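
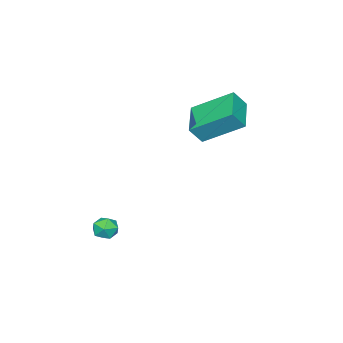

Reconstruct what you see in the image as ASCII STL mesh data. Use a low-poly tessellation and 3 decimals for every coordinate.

solid 
facet normal -0.497 0.334 -0.801
outer loop
vertex -4.245 3.084 2.022
vertex -2.844 4.015 1.541
vertex -3.513 1.38 0.858
endloop
endfacet
facet normal -0.801 -0.532 0.275
outer loop
vertex -3.016 1.045 1.659
vertex -4.245 3.084 2.022
vertex -3.513 1.38 0.858
endloop
endfacet
facet normal -0.497 0.334 -0.801
outer loop
vertex -3.513 1.38 0.858
vertex -2.844 4.015 1.541
vertex -2.112 2.311 0.377
endloop
endfacet
facet normal 0.334 -0.778 -0.533
outer loop
vertex -2.112 2.311 0.377
vertex -3.016 1.045 1.659
vertex -3.513 1.38 0.858
endloop
endfacet
facet normal -0.334 0.778 0.533
outer loop
vertex -4.245 3.084 2.022
vertex -2.347 3.68 2.342
vertex -2.844 4.015 1.541
endloop
endfacet
facet normal -0.801 -0.532 0.275
outer loop
vertex -3.748 2.749 2.823
vertex -4.245 3.084 2.022
vertex -3.016 1.045 1.659
endloop
endfacet
facet normal -0.334 0.778 0.533
outer loop
vertex -3.748 2.749 2.823
vertex -2.347 3.68 2.342
vertex -4.245 3.084 2.022
endloop
endfacet
facet normal 0.801 0.532 -0.275
outer loop
vertex -2.844 4.015 1.541
vertex -2.347 3.68 2.342
vertex -2.112 2.311 0.377
endloop
endfacet
facet normal 0.334 -0.778 -0.533
outer loop
vertex -1.615 1.976 1.178
vertex -3.016 1.045 1.659
vertex -2.112 2.311 0.377
endloop
endfacet
facet normal 0.801 0.532 -0.275
outer loop
vertex -2.112 2.311 0.377
vertex -2.347 3.68 2.342
vertex -1.615 1.976 1.178
endloop
endfacet
facet normal 0.497 -0.334 0.801
outer loop
vertex -1.615 1.976 1.178
vertex -3.748 2.749 2.823
vertex -3.016 1.045 1.659
endloop
endfacet
facet normal 0.497 -0.334 0.801
outer loop
vertex -2.347 3.68 2.342
vertex -3.748 2.749 2.823
vertex -1.615 1.976 1.178
endloop
endfacet
facet normal -0.587 -0.151 0.795
outer loop
vertex 1.523 0.526 -3.387
vertex 1.83 -0.036 -3.267
vertex 2.048 0.517 -3.001
endloop
endfacet
facet normal -0.490 0.547 0.679
outer loop
vertex 1.523 0.526 -3.387
vertex 2.048 0.517 -3.001
vertex 1.974 0.994 -3.439
endloop
endfacet
facet normal -0.719 0.695 0.020
outer loop
vertex 1.523 0.526 -3.387
vertex 1.974 0.994 -3.439
vertex 1.71 0.736 -3.976
endloop
endfacet
facet normal -0.958 0.088 -0.273
outer loop
vertex 1.523 0.526 -3.387
vertex 1.71 0.736 -3.976
vertex 1.621 0.098 -3.87
endloop
endfacet
facet normal -0.876 -0.435 0.207
outer loop
vertex 1.523 0.526 -3.387
vertex 1.621 0.098 -3.87
vertex 1.83 -0.036 -3.267
endloop
endfacet
facet normal 0.209 0.679 0.704
outer loop
vertex 1.974 0.994 -3.439
vertex 2.048 0.517 -3.001
vertex 2.559 0.722 -3.35
endloop
endfacet
facet normal 0.052 -0.450 0.892
outer loop
vertex 2.048 0.517 -3.001
vertex 1.83 -0.036 -3.267
vertex 2.47 0.084 -3.244
endloop
endfacet
facet normal -0.414 -0.909 -0.059
outer loop
vertex 1.83 -0.036 -3.267
vertex 1.621 0.098 -3.87
vertex 2.206 -0.174 -3.781
endloop
endfacet
facet normal -0.546 -0.063 -0.836
outer loop
vertex 1.621 0.098 -3.87
vertex 1.71 0.736 -3.976
vertex 2.132 0.303 -4.219
endloop
endfacet
facet normal -0.159 0.918 -0.363
outer loop
vertex 1.71 0.736 -3.976
vertex 1.974 0.994 -3.439
vertex 2.35 0.856 -3.953
endloop
endfacet
facet normal 0.958 -0.088 0.273
outer loop
vertex 2.657 0.294 -3.833
vertex 2.559 0.722 -3.35
vertex 2.47 0.084 -3.244
endloop
endfacet
facet normal 0.719 -0.695 -0.020
outer loop
vertex 2.657 0.294 -3.833
vertex 2.47 0.084 -3.244
vertex 2.206 -0.174 -3.781
endloop
endfacet
facet normal 0.490 -0.547 -0.679
outer loop
vertex 2.657 0.294 -3.833
vertex 2.206 -0.174 -3.781
vertex 2.132 0.303 -4.219
endloop
endfacet
facet normal 0.587 0.151 -0.795
outer loop
vertex 2.657 0.294 -3.833
vertex 2.132 0.303 -4.219
vertex 2.35 0.856 -3.953
endloop
endfacet
facet normal 0.876 0.435 -0.207
outer loop
vertex 2.657 0.294 -3.833
vertex 2.35 0.856 -3.953
vertex 2.559 0.722 -3.35
endloop
endfacet
facet normal 0.546 0.063 0.836
outer loop
vertex 2.47 0.084 -3.244
vertex 2.559 0.722 -3.35
vertex 2.048 0.517 -3.001
endloop
endfacet
facet normal 0.159 -0.918 0.363
outer loop
vertex 2.206 -0.174 -3.781
vertex 2.47 0.084 -3.244
vertex 1.83 -0.036 -3.267
endloop
endfacet
facet normal -0.209 -0.679 -0.704
outer loop
vertex 2.132 0.303 -4.219
vertex 2.206 -0.174 -3.781
vertex 1.621 0.098 -3.87
endloop
endfacet
facet normal -0.052 0.450 -0.892
outer loop
vertex 2.35 0.856 -3.953
vertex 2.132 0.303 -4.219
vertex 1.71 0.736 -3.976
endloop
endfacet
facet normal 0.414 0.909 0.059
outer loop
vertex 2.559 0.722 -3.35
vertex 2.35 0.856 -3.953
vertex 1.974 0.994 -3.439
endloop
endfacet

endsolid


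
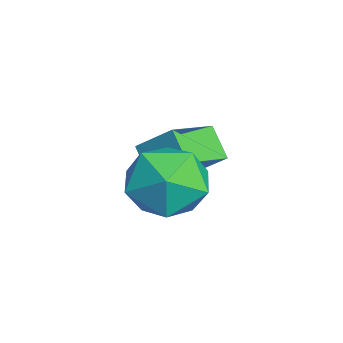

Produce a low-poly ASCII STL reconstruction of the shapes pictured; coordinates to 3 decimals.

solid 
facet normal 0.296 -0.036 0.955
outer loop
vertex 2.856 0.04 -0.908
vertex 2.739 -0.994 -0.911
vertex 3.653 -0.573 -1.178
endloop
endfacet
facet normal 0.601 0.511 0.614
outer loop
vertex 2.856 0.04 -0.908
vertex 3.653 -0.573 -1.178
vertex 3.461 0.298 -1.715
endloop
endfacet
facet normal 0.083 0.930 0.359
outer loop
vertex 2.856 0.04 -0.908
vertex 3.461 0.298 -1.715
vertex 2.429 0.415 -1.78
endloop
endfacet
facet normal -0.543 0.642 0.542
outer loop
vertex 2.856 0.04 -0.908
vertex 2.429 0.415 -1.78
vertex 1.982 -0.383 -1.283
endloop
endfacet
facet normal -0.412 0.044 0.910
outer loop
vertex 2.856 0.04 -0.908
vertex 1.982 -0.383 -1.283
vertex 2.739 -0.994 -0.911
endloop
endfacet
facet normal 0.966 0.250 0.060
outer loop
vertex 3.461 0.298 -1.715
vertex 3.653 -0.573 -1.178
vertex 3.718 -0.577 -2.217
endloop
endfacet
facet normal 0.472 -0.637 0.610
outer loop
vertex 3.653 -0.573 -1.178
vertex 2.739 -0.994 -0.911
vertex 3.271 -1.375 -1.72
endloop
endfacet
facet normal -0.673 -0.507 0.538
outer loop
vertex 2.739 -0.994 -0.911
vertex 1.982 -0.383 -1.283
vertex 2.239 -1.258 -1.785
endloop
endfacet
facet normal -0.886 0.461 -0.057
outer loop
vertex 1.982 -0.383 -1.283
vertex 2.429 0.415 -1.78
vertex 2.047 -0.387 -2.322
endloop
endfacet
facet normal 0.127 0.927 -0.353
outer loop
vertex 2.429 0.415 -1.78
vertex 3.461 0.298 -1.715
vertex 2.961 0.034 -2.589
endloop
endfacet
facet normal 0.543 -0.642 -0.542
outer loop
vertex 2.844 -1.0 -2.592
vertex 3.718 -0.577 -2.217
vertex 3.271 -1.375 -1.72
endloop
endfacet
facet normal -0.083 -0.930 -0.359
outer loop
vertex 2.844 -1.0 -2.592
vertex 3.271 -1.375 -1.72
vertex 2.239 -1.258 -1.785
endloop
endfacet
facet normal -0.601 -0.511 -0.614
outer loop
vertex 2.844 -1.0 -2.592
vertex 2.239 -1.258 -1.785
vertex 2.047 -0.387 -2.322
endloop
endfacet
facet normal -0.296 0.036 -0.955
outer loop
vertex 2.844 -1.0 -2.592
vertex 2.047 -0.387 -2.322
vertex 2.961 0.034 -2.589
endloop
endfacet
facet normal 0.412 -0.044 -0.910
outer loop
vertex 2.844 -1.0 -2.592
vertex 2.961 0.034 -2.589
vertex 3.718 -0.577 -2.217
endloop
endfacet
facet normal 0.886 -0.461 0.057
outer loop
vertex 3.271 -1.375 -1.72
vertex 3.718 -0.577 -2.217
vertex 3.653 -0.573 -1.178
endloop
endfacet
facet normal -0.127 -0.927 0.353
outer loop
vertex 2.239 -1.258 -1.785
vertex 3.271 -1.375 -1.72
vertex 2.739 -0.994 -0.911
endloop
endfacet
facet normal -0.966 -0.250 -0.060
outer loop
vertex 2.047 -0.387 -2.322
vertex 2.239 -1.258 -1.785
vertex 1.982 -0.383 -1.283
endloop
endfacet
facet normal -0.472 0.637 -0.610
outer loop
vertex 2.961 0.034 -2.589
vertex 2.047 -0.387 -2.322
vertex 2.429 0.415 -1.78
endloop
endfacet
facet normal 0.673 0.507 -0.538
outer loop
vertex 3.718 -0.577 -2.217
vertex 2.961 0.034 -2.589
vertex 3.461 0.298 -1.715
endloop
endfacet
facet normal -0.379 -0.654 -0.655
outer loop
vertex 1.047 -0.975 -1.826
vertex 0.218 -0.021 -2.299
vertex 1.691 -0.724 -2.449
endloop
endfacet
facet normal 0.614 -0.707 0.350
outer loop
vertex 2.122 0.021 -1.701
vertex 1.047 -0.975 -1.826
vertex 1.691 -0.724 -2.449
endloop
endfacet
facet normal -0.379 -0.654 -0.655
outer loop
vertex 1.691 -0.724 -2.449
vertex 0.218 -0.021 -2.299
vertex 0.861 0.23 -2.921
endloop
endfacet
facet normal 0.692 0.271 -0.669
outer loop
vertex 0.861 0.23 -2.921
vertex 2.122 0.021 -1.701
vertex 1.691 -0.724 -2.449
endloop
endfacet
facet normal -0.693 -0.270 0.669
outer loop
vertex 1.047 -0.975 -1.826
vertex 0.649 0.724 -1.551
vertex 0.218 -0.021 -2.299
endloop
endfacet
facet normal 0.614 -0.707 0.350
outer loop
vertex 1.479 -0.23 -1.079
vertex 1.047 -0.975 -1.826
vertex 2.122 0.021 -1.701
endloop
endfacet
facet normal -0.692 -0.270 0.670
outer loop
vertex 1.479 -0.23 -1.079
vertex 0.649 0.724 -1.551
vertex 1.047 -0.975 -1.826
endloop
endfacet
facet normal -0.615 0.707 -0.350
outer loop
vertex 0.218 -0.021 -2.299
vertex 0.649 0.724 -1.551
vertex 0.861 0.23 -2.921
endloop
endfacet
facet normal 0.692 0.270 -0.669
outer loop
vertex 1.293 0.975 -2.174
vertex 2.122 0.021 -1.701
vertex 0.861 0.23 -2.921
endloop
endfacet
facet normal -0.614 0.707 -0.350
outer loop
vertex 0.861 0.23 -2.921
vertex 0.649 0.724 -1.551
vertex 1.293 0.975 -2.174
endloop
endfacet
facet normal 0.379 0.654 0.655
outer loop
vertex 1.293 0.975 -2.174
vertex 1.479 -0.23 -1.079
vertex 2.122 0.021 -1.701
endloop
endfacet
facet normal 0.379 0.654 0.655
outer loop
vertex 0.649 0.724 -1.551
vertex 1.479 -0.23 -1.079
vertex 1.293 0.975 -2.174
endloop
endfacet

endsolid


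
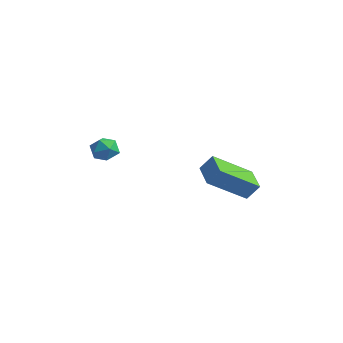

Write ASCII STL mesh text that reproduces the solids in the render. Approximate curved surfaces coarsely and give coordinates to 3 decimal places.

solid 
facet normal -0.115 0.220 0.969
outer loop
vertex -3.232 -3.623 -1.128
vertex -3.947 -3.732 -1.188
vertex -3.51 -4.283 -1.011
endloop
endfacet
facet normal 0.526 -0.071 0.848
outer loop
vertex -3.232 -3.623 -1.128
vertex -3.51 -4.283 -1.011
vertex -2.894 -4.21 -1.387
endloop
endfacet
facet normal 0.866 0.335 0.370
outer loop
vertex -3.232 -3.623 -1.128
vertex -2.894 -4.21 -1.387
vertex -2.95 -3.614 -1.796
endloop
endfacet
facet normal 0.436 0.878 0.196
outer loop
vertex -3.232 -3.623 -1.128
vertex -2.95 -3.614 -1.796
vertex -3.601 -3.318 -1.673
endloop
endfacet
facet normal -0.170 0.806 0.567
outer loop
vertex -3.232 -3.623 -1.128
vertex -3.601 -3.318 -1.673
vertex -3.947 -3.732 -1.188
endloop
endfacet
facet normal 0.425 -0.714 0.557
outer loop
vertex -2.894 -4.21 -1.387
vertex -3.51 -4.283 -1.011
vertex -3.399 -4.682 -1.607
endloop
endfacet
facet normal -0.612 -0.244 0.752
outer loop
vertex -3.51 -4.283 -1.011
vertex -3.947 -3.732 -1.188
vertex -4.05 -4.386 -1.484
endloop
endfacet
facet normal -0.702 0.705 0.100
outer loop
vertex -3.947 -3.732 -1.188
vertex -3.601 -3.318 -1.673
vertex -4.106 -3.79 -1.893
endloop
endfacet
facet normal 0.279 0.821 -0.498
outer loop
vertex -3.601 -3.318 -1.673
vertex -2.95 -3.614 -1.796
vertex -3.49 -3.717 -2.269
endloop
endfacet
facet normal 0.975 -0.056 -0.215
outer loop
vertex -2.95 -3.614 -1.796
vertex -2.894 -4.21 -1.387
vertex -3.053 -4.268 -2.092
endloop
endfacet
facet normal -0.436 -0.878 -0.196
outer loop
vertex -3.768 -4.377 -2.152
vertex -3.399 -4.682 -1.607
vertex -4.05 -4.386 -1.484
endloop
endfacet
facet normal -0.866 -0.335 -0.370
outer loop
vertex -3.768 -4.377 -2.152
vertex -4.05 -4.386 -1.484
vertex -4.106 -3.79 -1.893
endloop
endfacet
facet normal -0.526 0.071 -0.848
outer loop
vertex -3.768 -4.377 -2.152
vertex -4.106 -3.79 -1.893
vertex -3.49 -3.717 -2.269
endloop
endfacet
facet normal 0.115 -0.220 -0.969
outer loop
vertex -3.768 -4.377 -2.152
vertex -3.49 -3.717 -2.269
vertex -3.053 -4.268 -2.092
endloop
endfacet
facet normal 0.170 -0.806 -0.567
outer loop
vertex -3.768 -4.377 -2.152
vertex -3.053 -4.268 -2.092
vertex -3.399 -4.682 -1.607
endloop
endfacet
facet normal -0.279 -0.821 0.498
outer loop
vertex -4.05 -4.386 -1.484
vertex -3.399 -4.682 -1.607
vertex -3.51 -4.283 -1.011
endloop
endfacet
facet normal -0.975 0.056 0.215
outer loop
vertex -4.106 -3.79 -1.893
vertex -4.05 -4.386 -1.484
vertex -3.947 -3.732 -1.188
endloop
endfacet
facet normal -0.425 0.714 -0.557
outer loop
vertex -3.49 -3.717 -2.269
vertex -4.106 -3.79 -1.893
vertex -3.601 -3.318 -1.673
endloop
endfacet
facet normal 0.612 0.244 -0.752
outer loop
vertex -3.053 -4.268 -2.092
vertex -3.49 -3.717 -2.269
vertex -2.95 -3.614 -1.796
endloop
endfacet
facet normal 0.702 -0.705 -0.100
outer loop
vertex -3.399 -4.682 -1.607
vertex -3.053 -4.268 -2.092
vertex -2.894 -4.21 -1.387
endloop
endfacet
facet normal -0.441 -0.404 -0.802
outer loop
vertex 1.992 -3.089 -2.142
vertex 0.84 -2.433 -1.838
vertex 2.638 -1.394 -3.351
endloop
endfacet
facet normal 0.847 -0.483 -0.224
outer loop
vertex 3.04 -1.027 -2.622
vertex 1.992 -3.089 -2.142
vertex 2.638 -1.394 -3.351
endloop
endfacet
facet normal -0.441 -0.404 -0.802
outer loop
vertex 2.638 -1.394 -3.351
vertex 0.84 -2.433 -1.838
vertex 1.486 -0.738 -3.047
endloop
endfacet
facet normal 0.296 0.777 -0.555
outer loop
vertex 1.486 -0.738 -3.047
vertex 3.04 -1.027 -2.622
vertex 2.638 -1.394 -3.351
endloop
endfacet
facet normal -0.296 -0.777 0.555
outer loop
vertex 1.992 -3.089 -2.142
vertex 1.242 -2.066 -1.109
vertex 0.84 -2.433 -1.838
endloop
endfacet
facet normal 0.847 -0.483 -0.224
outer loop
vertex 2.394 -2.722 -1.413
vertex 1.992 -3.089 -2.142
vertex 3.04 -1.027 -2.622
endloop
endfacet
facet normal -0.296 -0.777 0.555
outer loop
vertex 2.394 -2.722 -1.413
vertex 1.242 -2.066 -1.109
vertex 1.992 -3.089 -2.142
endloop
endfacet
facet normal -0.847 0.483 0.224
outer loop
vertex 0.84 -2.433 -1.838
vertex 1.242 -2.066 -1.109
vertex 1.486 -0.738 -3.047
endloop
endfacet
facet normal 0.296 0.777 -0.555
outer loop
vertex 1.888 -0.371 -2.318
vertex 3.04 -1.027 -2.622
vertex 1.486 -0.738 -3.047
endloop
endfacet
facet normal -0.847 0.483 0.224
outer loop
vertex 1.486 -0.738 -3.047
vertex 1.242 -2.066 -1.109
vertex 1.888 -0.371 -2.318
endloop
endfacet
facet normal 0.441 0.404 0.802
outer loop
vertex 1.888 -0.371 -2.318
vertex 2.394 -2.722 -1.413
vertex 3.04 -1.027 -2.622
endloop
endfacet
facet normal 0.441 0.404 0.802
outer loop
vertex 1.242 -2.066 -1.109
vertex 2.394 -2.722 -1.413
vertex 1.888 -0.371 -2.318
endloop
endfacet

endsolid


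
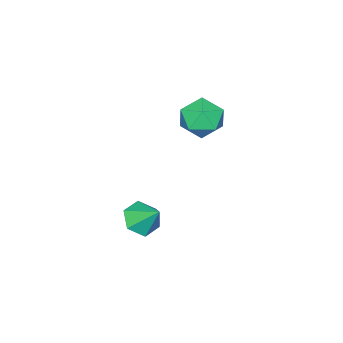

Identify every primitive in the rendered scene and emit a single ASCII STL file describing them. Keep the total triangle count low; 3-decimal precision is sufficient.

solid 
facet normal -0.049 -0.703 -0.710
outer loop
vertex 3.211 1.109 -3.659
vertex 2.722 1.713 -4.223
vertex 3.681 1.687 -4.264
endloop
endfacet
facet normal 0.786 0.008 0.618
outer loop
vertex 3.211 1.109 -3.659
vertex 3.681 1.687 -4.264
vertex 2.798 2.767 -3.157
endloop
endfacet
facet normal -0.049 -0.702 -0.710
outer loop
vertex 3.681 1.687 -4.264
vertex 2.722 1.713 -4.223
vertex 3.193 2.292 -4.828
endloop
endfacet
facet normal 0.776 0.630 0.004
outer loop
vertex 3.681 1.687 -4.264
vertex 3.193 2.292 -4.828
vertex 2.798 2.767 -3.157
endloop
endfacet
facet normal -0.050 -0.702 -0.711
outer loop
vertex 3.193 2.292 -4.828
vertex 2.722 1.713 -4.223
vertex 2.234 2.318 -4.786
endloop
endfacet
facet normal 0.014 0.963 -0.270
outer loop
vertex 3.193 2.292 -4.828
vertex 2.234 2.318 -4.786
vertex 2.798 2.767 -3.157
endloop
endfacet
facet normal -0.050 -0.702 -0.711
outer loop
vertex 2.234 2.318 -4.786
vertex 2.722 1.713 -4.223
vertex 1.764 1.739 -4.181
endloop
endfacet
facet normal -0.737 0.672 0.070
outer loop
vertex 2.234 2.318 -4.786
vertex 1.764 1.739 -4.181
vertex 2.798 2.767 -3.157
endloop
endfacet
facet normal -0.050 -0.702 -0.710
outer loop
vertex 1.764 1.739 -4.181
vertex 2.722 1.713 -4.223
vertex 2.252 1.135 -3.618
endloop
endfacet
facet normal -0.727 0.050 0.684
outer loop
vertex 1.764 1.739 -4.181
vertex 2.252 1.135 -3.618
vertex 2.798 2.767 -3.157
endloop
endfacet
facet normal -0.049 -0.703 -0.710
outer loop
vertex 2.252 1.135 -3.618
vertex 2.722 1.713 -4.223
vertex 3.211 1.109 -3.659
endloop
endfacet
facet normal 0.033 -0.282 0.959
outer loop
vertex 2.252 1.135 -3.618
vertex 3.211 1.109 -3.659
vertex 2.798 2.767 -3.157
endloop
endfacet
facet normal 0.268 -0.222 0.938
outer loop
vertex 0.527 3.319 2.303
vertex -0.358 2.613 2.389
vertex 0.641 2.227 2.012
endloop
endfacet
facet normal 0.838 -0.057 0.542
outer loop
vertex 0.527 3.319 2.303
vertex 0.641 2.227 2.012
vertex 1.111 3.038 1.37
endloop
endfacet
facet normal 0.745 0.603 0.285
outer loop
vertex 0.527 3.319 2.303
vertex 1.111 3.038 1.37
vertex 0.402 3.924 1.351
endloop
endfacet
facet normal 0.117 0.845 0.522
outer loop
vertex 0.527 3.319 2.303
vertex 0.402 3.924 1.351
vertex -0.506 3.662 1.98
endloop
endfacet
facet normal -0.178 0.336 0.925
outer loop
vertex 0.527 3.319 2.303
vertex -0.506 3.662 1.98
vertex -0.358 2.613 2.389
endloop
endfacet
facet normal 0.861 -0.508 -0.011
outer loop
vertex 1.111 3.038 1.37
vertex 0.641 2.227 2.012
vertex 0.586 2.158 0.88
endloop
endfacet
facet normal -0.062 -0.775 0.629
outer loop
vertex 0.641 2.227 2.012
vertex -0.358 2.613 2.389
vertex -0.322 1.896 1.509
endloop
endfacet
facet normal -0.782 0.127 0.610
outer loop
vertex -0.358 2.613 2.389
vertex -0.506 3.662 1.98
vertex -1.031 2.782 1.49
endloop
endfacet
facet normal -0.304 0.952 -0.043
outer loop
vertex -0.506 3.662 1.98
vertex 0.402 3.924 1.351
vertex -0.561 3.593 0.848
endloop
endfacet
facet normal 0.711 0.559 -0.427
outer loop
vertex 0.402 3.924 1.351
vertex 1.111 3.038 1.37
vertex 0.438 3.207 0.471
endloop
endfacet
facet normal -0.117 -0.845 -0.522
outer loop
vertex -0.447 2.501 0.557
vertex 0.586 2.158 0.88
vertex -0.322 1.896 1.509
endloop
endfacet
facet normal -0.745 -0.603 -0.285
outer loop
vertex -0.447 2.501 0.557
vertex -0.322 1.896 1.509
vertex -1.031 2.782 1.49
endloop
endfacet
facet normal -0.838 0.057 -0.542
outer loop
vertex -0.447 2.501 0.557
vertex -1.031 2.782 1.49
vertex -0.561 3.593 0.848
endloop
endfacet
facet normal -0.268 0.222 -0.938
outer loop
vertex -0.447 2.501 0.557
vertex -0.561 3.593 0.848
vertex 0.438 3.207 0.471
endloop
endfacet
facet normal 0.178 -0.336 -0.925
outer loop
vertex -0.447 2.501 0.557
vertex 0.438 3.207 0.471
vertex 0.586 2.158 0.88
endloop
endfacet
facet normal 0.304 -0.952 0.043
outer loop
vertex -0.322 1.896 1.509
vertex 0.586 2.158 0.88
vertex 0.641 2.227 2.012
endloop
endfacet
facet normal -0.711 -0.559 0.427
outer loop
vertex -1.031 2.782 1.49
vertex -0.322 1.896 1.509
vertex -0.358 2.613 2.389
endloop
endfacet
facet normal -0.861 0.508 0.011
outer loop
vertex -0.561 3.593 0.848
vertex -1.031 2.782 1.49
vertex -0.506 3.662 1.98
endloop
endfacet
facet normal 0.062 0.775 -0.629
outer loop
vertex 0.438 3.207 0.471
vertex -0.561 3.593 0.848
vertex 0.402 3.924 1.351
endloop
endfacet
facet normal 0.782 -0.127 -0.610
outer loop
vertex 0.586 2.158 0.88
vertex 0.438 3.207 0.471
vertex 1.111 3.038 1.37
endloop
endfacet

endsolid


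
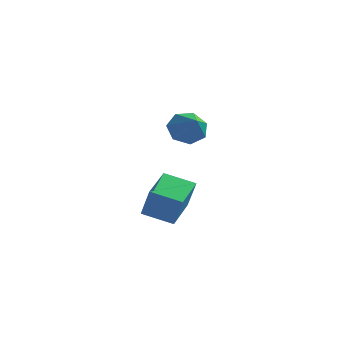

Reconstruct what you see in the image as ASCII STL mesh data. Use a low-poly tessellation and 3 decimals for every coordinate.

solid 
facet normal -0.941 -0.128 0.313
outer loop
vertex -3.978 -1.068 -1.456
vertex -4.082 0.917 -0.957
vertex -4.569 -0.691 -3.081
endloop
endfacet
facet normal 0.051 -0.969 -0.243
outer loop
vertex -2.998 -0.477 -3.603
vertex -3.978 -1.068 -1.456
vertex -4.569 -0.691 -3.081
endloop
endfacet
facet normal -0.941 -0.128 0.313
outer loop
vertex -4.569 -0.691 -3.081
vertex -4.082 0.917 -0.957
vertex -4.673 1.295 -2.582
endloop
endfacet
facet normal -0.334 0.213 -0.918
outer loop
vertex -4.673 1.295 -2.582
vertex -2.998 -0.477 -3.603
vertex -4.569 -0.691 -3.081
endloop
endfacet
facet normal 0.334 -0.213 0.918
outer loop
vertex -3.978 -1.068 -1.456
vertex -2.511 1.131 -1.479
vertex -4.082 0.917 -0.957
endloop
endfacet
facet normal 0.050 -0.969 -0.244
outer loop
vertex -2.407 -0.855 -1.978
vertex -3.978 -1.068 -1.456
vertex -2.998 -0.477 -3.603
endloop
endfacet
facet normal 0.334 -0.213 0.918
outer loop
vertex -2.407 -0.855 -1.978
vertex -2.511 1.131 -1.479
vertex -3.978 -1.068 -1.456
endloop
endfacet
facet normal -0.051 0.968 0.244
outer loop
vertex -4.082 0.917 -0.957
vertex -2.511 1.131 -1.479
vertex -4.673 1.295 -2.582
endloop
endfacet
facet normal -0.334 0.213 -0.918
outer loop
vertex -3.102 1.508 -3.104
vertex -2.998 -0.477 -3.603
vertex -4.673 1.295 -2.582
endloop
endfacet
facet normal -0.051 0.969 0.243
outer loop
vertex -4.673 1.295 -2.582
vertex -2.511 1.131 -1.479
vertex -3.102 1.508 -3.104
endloop
endfacet
facet normal 0.941 0.128 -0.313
outer loop
vertex -3.102 1.508 -3.104
vertex -2.407 -0.855 -1.978
vertex -2.998 -0.477 -3.603
endloop
endfacet
facet normal 0.941 0.128 -0.313
outer loop
vertex -2.511 1.131 -1.479
vertex -2.407 -0.855 -1.978
vertex -3.102 1.508 -3.104
endloop
endfacet
facet normal -0.542 0.646 -0.537
outer loop
vertex -0.835 -2.071 2.697
vertex -1.619 -2.29 3.225
vertex -0.955 -1.6 3.384
endloop
endfacet
facet normal 0.987 0.142 0.075
outer loop
vertex -0.835 -2.071 2.697
vertex -0.955 -1.6 3.384
vertex -0.761 -3.31 4.075
endloop
endfacet
facet normal -0.543 0.646 -0.537
outer loop
vertex -0.955 -1.6 3.384
vertex -1.619 -2.29 3.225
vertex -1.575 -1.649 3.952
endloop
endfacet
facet normal 0.616 0.354 0.703
outer loop
vertex -0.955 -1.6 3.384
vertex -1.575 -1.649 3.952
vertex -0.761 -3.31 4.075
endloop
endfacet
facet normal -0.542 0.646 -0.537
outer loop
vertex -1.575 -1.649 3.952
vertex -1.619 -2.29 3.225
vertex -2.228 -2.18 3.972
endloop
endfacet
facet normal -0.021 0.064 0.998
outer loop
vertex -1.575 -1.649 3.952
vertex -2.228 -2.18 3.972
vertex -0.761 -3.31 4.075
endloop
endfacet
facet normal -0.542 0.646 -0.537
outer loop
vertex -2.228 -2.18 3.972
vertex -1.619 -2.29 3.225
vertex -2.422 -2.794 3.43
endloop
endfacet
facet normal -0.444 -0.510 0.737
outer loop
vertex -2.228 -2.18 3.972
vertex -2.422 -2.794 3.43
vertex -0.761 -3.31 4.075
endloop
endfacet
facet normal -0.542 0.645 -0.538
outer loop
vertex -2.422 -2.794 3.43
vertex -1.619 -2.29 3.225
vertex -2.011 -3.029 2.734
endloop
endfacet
facet normal -0.336 -0.935 0.117
outer loop
vertex -2.422 -2.794 3.43
vertex -2.011 -3.029 2.734
vertex -0.761 -3.31 4.075
endloop
endfacet
facet normal -0.543 0.645 -0.538
outer loop
vertex -2.011 -3.029 2.734
vertex -1.619 -2.29 3.225
vertex -1.305 -2.707 2.408
endloop
endfacet
facet normal 0.224 -0.891 -0.395
outer loop
vertex -2.011 -3.029 2.734
vertex -1.305 -2.707 2.408
vertex -0.761 -3.31 4.075
endloop
endfacet
facet normal -0.542 0.645 -0.538
outer loop
vertex -1.305 -2.707 2.408
vertex -1.619 -2.29 3.225
vertex -0.835 -2.071 2.697
endloop
endfacet
facet normal 0.812 -0.412 -0.414
outer loop
vertex -1.305 -2.707 2.408
vertex -0.835 -2.071 2.697
vertex -0.761 -3.31 4.075
endloop
endfacet

endsolid


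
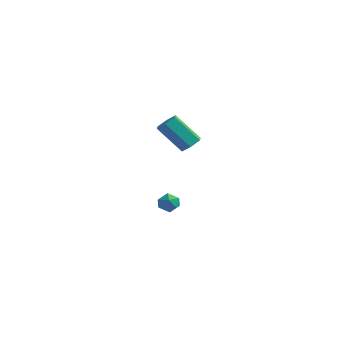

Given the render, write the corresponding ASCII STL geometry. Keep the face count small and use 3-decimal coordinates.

solid 
facet normal 0.594 0.276 -0.756
outer loop
vertex 1.979 -0.646 3.487
vertex 1.399 -0.654 3.028
vertex 1.574 -0.034 3.392
endloop
endfacet
facet normal 0.590 0.490 0.642
outer loop
vertex 1.979 -0.646 3.487
vertex 1.574 -0.034 3.392
vertex 0.701 -1.238 5.112
endloop
endfacet
facet normal 0.589 0.491 0.642
outer loop
vertex 0.701 -1.238 5.112
vertex 1.574 -0.034 3.392
vertex 0.296 -0.626 5.016
endloop
endfacet
facet normal -0.595 -0.275 0.755
outer loop
vertex 0.701 -1.238 5.112
vertex 0.296 -0.626 5.016
vertex 0.121 -1.246 4.652
endloop
endfacet
facet normal 0.596 0.275 -0.755
outer loop
vertex 1.574 -0.034 3.392
vertex 1.399 -0.654 3.028
vertex 0.995 -0.042 2.932
endloop
endfacet
facet normal -0.179 0.961 0.209
outer loop
vertex 1.574 -0.034 3.392
vertex 0.995 -0.042 2.932
vertex 0.296 -0.626 5.016
endloop
endfacet
facet normal -0.179 0.961 0.209
outer loop
vertex 0.296 -0.626 5.016
vertex 0.995 -0.042 2.932
vertex -0.284 -0.634 4.556
endloop
endfacet
facet normal -0.595 -0.275 0.755
outer loop
vertex 0.296 -0.626 5.016
vertex -0.284 -0.634 4.556
vertex 0.121 -1.246 4.652
endloop
endfacet
facet normal 0.595 0.274 -0.755
outer loop
vertex 0.995 -0.042 2.932
vertex 1.399 -0.654 3.028
vertex 0.819 -0.662 2.568
endloop
endfacet
facet normal -0.768 0.472 -0.433
outer loop
vertex 0.995 -0.042 2.932
vertex 0.819 -0.662 2.568
vertex -0.284 -0.634 4.556
endloop
endfacet
facet normal -0.769 0.471 -0.433
outer loop
vertex -0.284 -0.634 4.556
vertex 0.819 -0.662 2.568
vertex -0.459 -1.254 4.193
endloop
endfacet
facet normal -0.594 -0.275 0.756
outer loop
vertex -0.284 -0.634 4.556
vertex -0.459 -1.254 4.193
vertex 0.121 -1.246 4.652
endloop
endfacet
facet normal 0.595 0.275 -0.755
outer loop
vertex 0.819 -0.662 2.568
vertex 1.399 -0.654 3.028
vertex 1.224 -1.274 2.664
endloop
endfacet
facet normal -0.589 -0.491 -0.642
outer loop
vertex 0.819 -0.662 2.568
vertex 1.224 -1.274 2.664
vertex -0.459 -1.254 4.193
endloop
endfacet
facet normal -0.589 -0.490 -0.642
outer loop
vertex -0.459 -1.254 4.193
vertex 1.224 -1.274 2.664
vertex -0.054 -1.866 4.288
endloop
endfacet
facet normal -0.594 -0.276 0.756
outer loop
vertex -0.459 -1.254 4.193
vertex -0.054 -1.866 4.288
vertex 0.121 -1.246 4.652
endloop
endfacet
facet normal 0.595 0.275 -0.755
outer loop
vertex 1.224 -1.274 2.664
vertex 1.399 -0.654 3.028
vertex 1.804 -1.266 3.124
endloop
endfacet
facet normal 0.179 -0.961 -0.209
outer loop
vertex 1.224 -1.274 2.664
vertex 1.804 -1.266 3.124
vertex -0.054 -1.866 4.288
endloop
endfacet
facet normal 0.179 -0.961 -0.209
outer loop
vertex -0.054 -1.866 4.288
vertex 1.804 -1.266 3.124
vertex 0.525 -1.858 4.748
endloop
endfacet
facet normal -0.596 -0.275 0.755
outer loop
vertex -0.054 -1.866 4.288
vertex 0.525 -1.858 4.748
vertex 0.121 -1.246 4.652
endloop
endfacet
facet normal 0.594 0.275 -0.756
outer loop
vertex 1.804 -1.266 3.124
vertex 1.399 -0.654 3.028
vertex 1.979 -0.646 3.487
endloop
endfacet
facet normal 0.768 -0.471 0.434
outer loop
vertex 1.804 -1.266 3.124
vertex 1.979 -0.646 3.487
vertex 0.525 -1.858 4.748
endloop
endfacet
facet normal 0.768 -0.472 0.432
outer loop
vertex 0.525 -1.858 4.748
vertex 1.979 -0.646 3.487
vertex 0.701 -1.238 5.112
endloop
endfacet
facet normal -0.595 -0.274 0.755
outer loop
vertex 0.525 -1.858 4.748
vertex 0.701 -1.238 5.112
vertex 0.121 -1.246 4.652
endloop
endfacet
facet normal -0.700 -0.161 0.695
outer loop
vertex -3.614 3.145 -3.513
vertex -3.322 2.436 -3.383
vertex -3.059 3.046 -2.977
endloop
endfacet
facet normal -0.537 0.533 0.654
outer loop
vertex -3.614 3.145 -3.513
vertex -3.059 3.046 -2.977
vertex -3.033 3.659 -3.455
endloop
endfacet
facet normal -0.662 0.750 -0.013
outer loop
vertex -3.614 3.145 -3.513
vertex -3.033 3.659 -3.455
vertex -3.28 3.429 -4.156
endloop
endfacet
facet normal -0.903 0.190 -0.385
outer loop
vertex -3.614 3.145 -3.513
vertex -3.28 3.429 -4.156
vertex -3.458 2.673 -4.111
endloop
endfacet
facet normal -0.927 -0.372 0.052
outer loop
vertex -3.614 3.145 -3.513
vertex -3.458 2.673 -4.111
vertex -3.322 2.436 -3.383
endloop
endfacet
facet normal 0.163 0.602 0.781
outer loop
vertex -3.033 3.659 -3.455
vertex -3.059 3.046 -2.977
vertex -2.382 3.267 -3.289
endloop
endfacet
facet normal -0.104 -0.520 0.848
outer loop
vertex -3.059 3.046 -2.977
vertex -3.322 2.436 -3.383
vertex -2.56 2.511 -3.244
endloop
endfacet
facet normal -0.470 -0.862 -0.193
outer loop
vertex -3.322 2.436 -3.383
vertex -3.458 2.673 -4.111
vertex -2.807 2.281 -3.945
endloop
endfacet
facet normal -0.431 0.048 -0.901
outer loop
vertex -3.458 2.673 -4.111
vertex -3.28 3.429 -4.156
vertex -2.781 2.894 -4.423
endloop
endfacet
facet normal -0.039 0.953 -0.299
outer loop
vertex -3.28 3.429 -4.156
vertex -3.033 3.659 -3.455
vertex -2.518 3.504 -4.017
endloop
endfacet
facet normal 0.903 -0.190 0.385
outer loop
vertex -2.226 2.795 -3.887
vertex -2.382 3.267 -3.289
vertex -2.56 2.511 -3.244
endloop
endfacet
facet normal 0.662 -0.750 0.013
outer loop
vertex -2.226 2.795 -3.887
vertex -2.56 2.511 -3.244
vertex -2.807 2.281 -3.945
endloop
endfacet
facet normal 0.537 -0.533 -0.654
outer loop
vertex -2.226 2.795 -3.887
vertex -2.807 2.281 -3.945
vertex -2.781 2.894 -4.423
endloop
endfacet
facet normal 0.700 0.161 -0.695
outer loop
vertex -2.226 2.795 -3.887
vertex -2.781 2.894 -4.423
vertex -2.518 3.504 -4.017
endloop
endfacet
facet normal 0.927 0.372 -0.052
outer loop
vertex -2.226 2.795 -3.887
vertex -2.518 3.504 -4.017
vertex -2.382 3.267 -3.289
endloop
endfacet
facet normal 0.431 -0.048 0.901
outer loop
vertex -2.56 2.511 -3.244
vertex -2.382 3.267 -3.289
vertex -3.059 3.046 -2.977
endloop
endfacet
facet normal 0.039 -0.953 0.299
outer loop
vertex -2.807 2.281 -3.945
vertex -2.56 2.511 -3.244
vertex -3.322 2.436 -3.383
endloop
endfacet
facet normal -0.163 -0.602 -0.781
outer loop
vertex -2.781 2.894 -4.423
vertex -2.807 2.281 -3.945
vertex -3.458 2.673 -4.111
endloop
endfacet
facet normal 0.104 0.520 -0.848
outer loop
vertex -2.518 3.504 -4.017
vertex -2.781 2.894 -4.423
vertex -3.28 3.429 -4.156
endloop
endfacet
facet normal 0.470 0.862 0.193
outer loop
vertex -2.382 3.267 -3.289
vertex -2.518 3.504 -4.017
vertex -3.033 3.659 -3.455
endloop
endfacet

endsolid


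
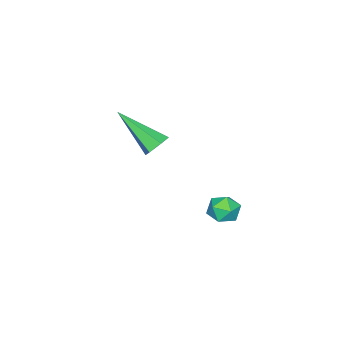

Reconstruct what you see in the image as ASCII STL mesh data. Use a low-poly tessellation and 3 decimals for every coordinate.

solid 
facet normal -0.022 0.795 -0.606
outer loop
vertex -2.608 -2.946 3.165
vertex -3.195 -2.993 3.125
vertex -2.953 -2.662 3.55
endloop
endfacet
facet normal 0.794 0.174 0.583
outer loop
vertex -2.608 -2.946 3.165
vertex -2.953 -2.662 3.55
vertex -3.145 -4.687 4.415
endloop
endfacet
facet normal -0.023 0.795 -0.606
outer loop
vertex -2.953 -2.662 3.55
vertex -3.195 -2.993 3.125
vertex -3.54 -2.709 3.511
endloop
endfacet
facet normal -0.093 0.399 0.912
outer loop
vertex -2.953 -2.662 3.55
vertex -3.54 -2.709 3.511
vertex -3.145 -4.687 4.415
endloop
endfacet
facet normal -0.023 0.795 -0.606
outer loop
vertex -3.54 -2.709 3.511
vertex -3.195 -2.993 3.125
vertex -3.781 -3.04 3.086
endloop
endfacet
facet normal -0.882 0.039 0.470
outer loop
vertex -3.54 -2.709 3.511
vertex -3.781 -3.04 3.086
vertex -3.145 -4.687 4.415
endloop
endfacet
facet normal -0.024 0.796 -0.605
outer loop
vertex -3.781 -3.04 3.086
vertex -3.195 -2.993 3.125
vertex -3.436 -3.323 2.7
endloop
endfacet
facet normal -0.783 -0.545 -0.300
outer loop
vertex -3.781 -3.04 3.086
vertex -3.436 -3.323 2.7
vertex -3.145 -4.687 4.415
endloop
endfacet
facet normal -0.022 0.796 -0.605
outer loop
vertex -3.436 -3.323 2.7
vertex -3.195 -2.993 3.125
vertex -2.849 -3.276 2.74
endloop
endfacet
facet normal 0.105 -0.770 -0.630
outer loop
vertex -3.436 -3.323 2.7
vertex -2.849 -3.276 2.74
vertex -3.145 -4.687 4.415
endloop
endfacet
facet normal -0.022 0.796 -0.605
outer loop
vertex -2.849 -3.276 2.74
vertex -3.195 -2.993 3.125
vertex -2.608 -2.946 3.165
endloop
endfacet
facet normal 0.893 -0.410 -0.188
outer loop
vertex -2.849 -3.276 2.74
vertex -2.608 -2.946 3.165
vertex -3.145 -4.687 4.415
endloop
endfacet
facet normal 0.471 0.249 0.846
outer loop
vertex -1.265 1.279 2.485
vertex -1.668 0.866 2.831
vertex -1.089 0.636 2.576
endloop
endfacet
facet normal 0.913 0.290 0.287
outer loop
vertex -1.265 1.279 2.485
vertex -1.089 0.636 2.576
vertex -0.994 0.929 1.978
endloop
endfacet
facet normal 0.633 0.752 -0.181
outer loop
vertex -1.265 1.279 2.485
vertex -0.994 0.929 1.978
vertex -1.515 1.34 1.863
endloop
endfacet
facet normal 0.019 0.996 0.090
outer loop
vertex -1.265 1.279 2.485
vertex -1.515 1.34 1.863
vertex -1.931 1.3 2.39
endloop
endfacet
facet normal -0.082 0.686 0.723
outer loop
vertex -1.265 1.279 2.485
vertex -1.931 1.3 2.39
vertex -1.668 0.866 2.831
endloop
endfacet
facet normal 0.936 -0.351 -0.023
outer loop
vertex -0.994 0.929 1.978
vertex -1.089 0.636 2.576
vertex -1.229 0.3 2.01
endloop
endfacet
facet normal 0.221 -0.419 0.881
outer loop
vertex -1.089 0.636 2.576
vertex -1.668 0.866 2.831
vertex -1.645 0.26 2.537
endloop
endfacet
facet normal -0.673 0.286 0.683
outer loop
vertex -1.668 0.866 2.831
vertex -1.931 1.3 2.39
vertex -2.166 0.671 2.422
endloop
endfacet
facet normal -0.510 0.789 -0.342
outer loop
vertex -1.931 1.3 2.39
vertex -1.515 1.34 1.863
vertex -2.071 0.964 1.824
endloop
endfacet
facet normal 0.485 0.397 -0.779
outer loop
vertex -1.515 1.34 1.863
vertex -0.994 0.929 1.978
vertex -1.492 0.734 1.569
endloop
endfacet
facet normal -0.019 -0.996 -0.090
outer loop
vertex -1.895 0.321 1.915
vertex -1.229 0.3 2.01
vertex -1.645 0.26 2.537
endloop
endfacet
facet normal -0.633 -0.752 0.181
outer loop
vertex -1.895 0.321 1.915
vertex -1.645 0.26 2.537
vertex -2.166 0.671 2.422
endloop
endfacet
facet normal -0.913 -0.290 -0.287
outer loop
vertex -1.895 0.321 1.915
vertex -2.166 0.671 2.422
vertex -2.071 0.964 1.824
endloop
endfacet
facet normal -0.471 -0.249 -0.846
outer loop
vertex -1.895 0.321 1.915
vertex -2.071 0.964 1.824
vertex -1.492 0.734 1.569
endloop
endfacet
facet normal 0.082 -0.686 -0.723
outer loop
vertex -1.895 0.321 1.915
vertex -1.492 0.734 1.569
vertex -1.229 0.3 2.01
endloop
endfacet
facet normal 0.510 -0.789 0.342
outer loop
vertex -1.645 0.26 2.537
vertex -1.229 0.3 2.01
vertex -1.089 0.636 2.576
endloop
endfacet
facet normal -0.485 -0.397 0.779
outer loop
vertex -2.166 0.671 2.422
vertex -1.645 0.26 2.537
vertex -1.668 0.866 2.831
endloop
endfacet
facet normal -0.936 0.351 0.023
outer loop
vertex -2.071 0.964 1.824
vertex -2.166 0.671 2.422
vertex -1.931 1.3 2.39
endloop
endfacet
facet normal -0.221 0.419 -0.881
outer loop
vertex -1.492 0.734 1.569
vertex -2.071 0.964 1.824
vertex -1.515 1.34 1.863
endloop
endfacet
facet normal 0.673 -0.286 -0.683
outer loop
vertex -1.229 0.3 2.01
vertex -1.492 0.734 1.569
vertex -0.994 0.929 1.978
endloop
endfacet

endsolid


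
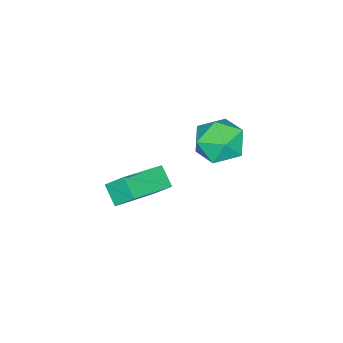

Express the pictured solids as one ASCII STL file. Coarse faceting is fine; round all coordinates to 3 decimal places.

solid 
facet normal 0.101 0.925 0.367
outer loop
vertex 0.577 0.335 0.586
vertex -0.002 0.048 1.469
vertex 1.086 -0.07 1.466
endloop
endfacet
facet normal 0.662 0.749 -0.038
outer loop
vertex 0.577 0.335 0.586
vertex 1.086 -0.07 1.466
vertex 1.388 -0.388 0.464
endloop
endfacet
facet normal 0.421 0.589 -0.690
outer loop
vertex 0.577 0.335 0.586
vertex 1.388 -0.388 0.464
vertex 0.488 -0.467 -0.152
endloop
endfacet
facet normal -0.289 0.665 -0.688
outer loop
vertex 0.577 0.335 0.586
vertex 0.488 -0.467 -0.152
vertex -0.371 -0.198 0.469
endloop
endfacet
facet normal -0.486 0.873 -0.035
outer loop
vertex 0.577 0.335 0.586
vertex -0.371 -0.198 0.469
vertex -0.002 0.048 1.469
endloop
endfacet
facet normal 0.958 0.161 0.238
outer loop
vertex 1.388 -0.388 0.464
vertex 1.086 -0.07 1.466
vertex 1.311 -1.122 1.271
endloop
endfacet
facet normal 0.051 0.445 0.894
outer loop
vertex 1.086 -0.07 1.466
vertex -0.002 0.048 1.469
vertex 0.452 -0.853 1.892
endloop
endfacet
facet normal -0.900 0.362 0.243
outer loop
vertex -0.002 0.048 1.469
vertex -0.371 -0.198 0.469
vertex -0.448 -0.932 1.276
endloop
endfacet
facet normal -0.580 0.027 -0.814
outer loop
vertex -0.371 -0.198 0.469
vertex 0.488 -0.467 -0.152
vertex -0.146 -1.25 0.274
endloop
endfacet
facet normal 0.568 -0.098 -0.817
outer loop
vertex 0.488 -0.467 -0.152
vertex 1.388 -0.388 0.464
vertex 0.942 -1.368 0.271
endloop
endfacet
facet normal 0.289 -0.665 0.688
outer loop
vertex 0.363 -1.655 1.154
vertex 1.311 -1.122 1.271
vertex 0.452 -0.853 1.892
endloop
endfacet
facet normal -0.421 -0.589 0.690
outer loop
vertex 0.363 -1.655 1.154
vertex 0.452 -0.853 1.892
vertex -0.448 -0.932 1.276
endloop
endfacet
facet normal -0.662 -0.749 0.038
outer loop
vertex 0.363 -1.655 1.154
vertex -0.448 -0.932 1.276
vertex -0.146 -1.25 0.274
endloop
endfacet
facet normal -0.101 -0.925 -0.367
outer loop
vertex 0.363 -1.655 1.154
vertex -0.146 -1.25 0.274
vertex 0.942 -1.368 0.271
endloop
endfacet
facet normal 0.486 -0.873 0.035
outer loop
vertex 0.363 -1.655 1.154
vertex 0.942 -1.368 0.271
vertex 1.311 -1.122 1.271
endloop
endfacet
facet normal 0.580 -0.027 0.814
outer loop
vertex 0.452 -0.853 1.892
vertex 1.311 -1.122 1.271
vertex 1.086 -0.07 1.466
endloop
endfacet
facet normal -0.568 0.098 0.817
outer loop
vertex -0.448 -0.932 1.276
vertex 0.452 -0.853 1.892
vertex -0.002 0.048 1.469
endloop
endfacet
facet normal -0.958 -0.161 -0.238
outer loop
vertex -0.146 -1.25 0.274
vertex -0.448 -0.932 1.276
vertex -0.371 -0.198 0.469
endloop
endfacet
facet normal -0.051 -0.445 -0.894
outer loop
vertex 0.942 -1.368 0.271
vertex -0.146 -1.25 0.274
vertex 0.488 -0.467 -0.152
endloop
endfacet
facet normal 0.900 -0.362 -0.243
outer loop
vertex 1.311 -1.122 1.271
vertex 0.942 -1.368 0.271
vertex 1.388 -0.388 0.464
endloop
endfacet
facet normal -0.909 0.205 -0.362
outer loop
vertex -0.191 -4.355 -3.681
vertex -0.326 -3.596 -2.911
vertex 0.214 -3.654 -4.301
endloop
endfacet
facet normal 0.124 -0.697 -0.707
outer loop
vertex 2.206 -4.104 -3.509
vertex -0.191 -4.355 -3.681
vertex 0.214 -3.654 -4.301
endloop
endfacet
facet normal -0.909 0.205 -0.362
outer loop
vertex 0.214 -3.654 -4.301
vertex -0.326 -3.596 -2.911
vertex 0.079 -2.895 -3.531
endloop
endfacet
facet normal 0.397 0.687 -0.608
outer loop
vertex 0.079 -2.895 -3.531
vertex 2.206 -4.104 -3.509
vertex 0.214 -3.654 -4.301
endloop
endfacet
facet normal -0.397 -0.687 0.608
outer loop
vertex -0.191 -4.355 -3.681
vertex 1.666 -4.046 -2.119
vertex -0.326 -3.596 -2.911
endloop
endfacet
facet normal 0.124 -0.697 -0.707
outer loop
vertex 1.801 -4.805 -2.889
vertex -0.191 -4.355 -3.681
vertex 2.206 -4.104 -3.509
endloop
endfacet
facet normal -0.397 -0.687 0.608
outer loop
vertex 1.801 -4.805 -2.889
vertex 1.666 -4.046 -2.119
vertex -0.191 -4.355 -3.681
endloop
endfacet
facet normal -0.124 0.697 0.707
outer loop
vertex -0.326 -3.596 -2.911
vertex 1.666 -4.046 -2.119
vertex 0.079 -2.895 -3.531
endloop
endfacet
facet normal 0.397 0.687 -0.608
outer loop
vertex 2.071 -3.345 -2.739
vertex 2.206 -4.104 -3.509
vertex 0.079 -2.895 -3.531
endloop
endfacet
facet normal -0.124 0.697 0.707
outer loop
vertex 0.079 -2.895 -3.531
vertex 1.666 -4.046 -2.119
vertex 2.071 -3.345 -2.739
endloop
endfacet
facet normal 0.909 -0.205 0.362
outer loop
vertex 2.071 -3.345 -2.739
vertex 1.801 -4.805 -2.889
vertex 2.206 -4.104 -3.509
endloop
endfacet
facet normal 0.909 -0.205 0.362
outer loop
vertex 1.666 -4.046 -2.119
vertex 1.801 -4.805 -2.889
vertex 2.071 -3.345 -2.739
endloop
endfacet

endsolid


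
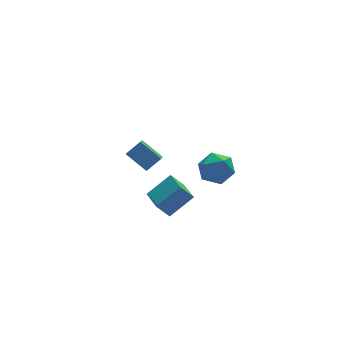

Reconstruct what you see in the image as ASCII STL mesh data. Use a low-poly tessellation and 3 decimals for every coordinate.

solid 
facet normal -0.786 -0.074 -0.613
outer loop
vertex -1.636 2.225 -1.66
vertex -2.518 3.346 -0.665
vertex -0.969 3.662 -2.69
endloop
endfacet
facet normal 0.507 -0.645 -0.571
outer loop
vertex -0.002 3.754 -1.935
vertex -1.636 2.225 -1.66
vertex -0.969 3.662 -2.69
endloop
endfacet
facet normal -0.786 -0.074 -0.613
outer loop
vertex -0.969 3.662 -2.69
vertex -2.518 3.346 -0.665
vertex -1.851 4.784 -1.694
endloop
endfacet
facet normal 0.353 0.761 -0.545
outer loop
vertex -1.851 4.784 -1.694
vertex -0.002 3.754 -1.935
vertex -0.969 3.662 -2.69
endloop
endfacet
facet normal -0.353 -0.761 0.545
outer loop
vertex -1.636 2.225 -1.66
vertex -1.551 3.438 0.09
vertex -2.518 3.346 -0.665
endloop
endfacet
facet normal 0.507 -0.645 -0.572
outer loop
vertex -0.669 2.316 -0.906
vertex -1.636 2.225 -1.66
vertex -0.002 3.754 -1.935
endloop
endfacet
facet normal -0.353 -0.761 0.545
outer loop
vertex -0.669 2.316 -0.906
vertex -1.551 3.438 0.09
vertex -1.636 2.225 -1.66
endloop
endfacet
facet normal -0.508 0.645 0.572
outer loop
vertex -2.518 3.346 -0.665
vertex -1.551 3.438 0.09
vertex -1.851 4.784 -1.694
endloop
endfacet
facet normal 0.353 0.761 -0.544
outer loop
vertex -0.884 4.875 -0.94
vertex -0.002 3.754 -1.935
vertex -1.851 4.784 -1.694
endloop
endfacet
facet normal -0.507 0.645 0.572
outer loop
vertex -1.851 4.784 -1.694
vertex -1.551 3.438 0.09
vertex -0.884 4.875 -0.94
endloop
endfacet
facet normal 0.786 0.074 0.613
outer loop
vertex -0.884 4.875 -0.94
vertex -0.669 2.316 -0.906
vertex -0.002 3.754 -1.935
endloop
endfacet
facet normal 0.787 0.074 0.613
outer loop
vertex -1.551 3.438 0.09
vertex -0.669 2.316 -0.906
vertex -0.884 4.875 -0.94
endloop
endfacet
facet normal -0.789 -0.044 -0.612
outer loop
vertex -2.431 -1.338 -2.025
vertex -2.283 0.538 -2.352
vertex -1.676 -1.564 -2.982
endloop
endfacet
facet normal -0.078 -0.982 0.171
outer loop
vertex -0.137 -1.478 -1.788
vertex -2.431 -1.338 -2.025
vertex -1.676 -1.564 -2.982
endloop
endfacet
facet normal -0.789 -0.044 -0.612
outer loop
vertex -1.676 -1.564 -2.982
vertex -2.283 0.538 -2.352
vertex -1.528 0.312 -3.309
endloop
endfacet
facet normal 0.609 -0.183 -0.772
outer loop
vertex -1.528 0.312 -3.309
vertex -0.137 -1.478 -1.788
vertex -1.676 -1.564 -2.982
endloop
endfacet
facet normal -0.609 0.183 0.772
outer loop
vertex -2.431 -1.338 -2.025
vertex -0.744 0.624 -1.158
vertex -2.283 0.538 -2.352
endloop
endfacet
facet normal -0.078 -0.982 0.171
outer loop
vertex -0.892 -1.252 -0.831
vertex -2.431 -1.338 -2.025
vertex -0.137 -1.478 -1.788
endloop
endfacet
facet normal -0.609 0.183 0.772
outer loop
vertex -0.892 -1.252 -0.831
vertex -0.744 0.624 -1.158
vertex -2.431 -1.338 -2.025
endloop
endfacet
facet normal 0.078 0.982 -0.171
outer loop
vertex -2.283 0.538 -2.352
vertex -0.744 0.624 -1.158
vertex -1.528 0.312 -3.309
endloop
endfacet
facet normal 0.609 -0.183 -0.772
outer loop
vertex 0.011 0.398 -2.115
vertex -0.137 -1.478 -1.788
vertex -1.528 0.312 -3.309
endloop
endfacet
facet normal 0.078 0.982 -0.171
outer loop
vertex -1.528 0.312 -3.309
vertex -0.744 0.624 -1.158
vertex 0.011 0.398 -2.115
endloop
endfacet
facet normal 0.789 0.044 0.612
outer loop
vertex 0.011 0.398 -2.115
vertex -0.892 -1.252 -0.831
vertex -0.137 -1.478 -1.788
endloop
endfacet
facet normal 0.789 0.044 0.612
outer loop
vertex -0.744 0.624 -1.158
vertex -0.892 -1.252 -0.831
vertex 0.011 0.398 -2.115
endloop
endfacet
facet normal -0.635 0.461 0.620
outer loop
vertex -0.532 -3.009 2.379
vertex -0.622 -3.993 3.019
vertex 0.207 -3.197 3.276
endloop
endfacet
facet normal -0.173 0.926 0.337
outer loop
vertex -0.532 -3.009 2.379
vertex 0.207 -3.197 3.276
vertex 0.612 -2.753 2.263
endloop
endfacet
facet normal -0.238 0.896 -0.374
outer loop
vertex -0.532 -3.009 2.379
vertex 0.612 -2.753 2.263
vertex 0.034 -3.275 1.38
endloop
endfacet
facet normal -0.740 0.414 -0.530
outer loop
vertex -0.532 -3.009 2.379
vertex 0.034 -3.275 1.38
vertex -0.729 -4.041 1.847
endloop
endfacet
facet normal -0.986 0.145 0.084
outer loop
vertex -0.532 -3.009 2.379
vertex -0.729 -4.041 1.847
vertex -0.622 -3.993 3.019
endloop
endfacet
facet normal 0.486 0.712 0.506
outer loop
vertex 0.612 -2.753 2.263
vertex 0.207 -3.197 3.276
vertex 1.229 -3.579 2.833
endloop
endfacet
facet normal -0.262 -0.039 0.964
outer loop
vertex 0.207 -3.197 3.276
vertex -0.622 -3.993 3.019
vertex 0.466 -4.345 3.3
endloop
endfacet
facet normal -0.829 -0.551 0.098
outer loop
vertex -0.622 -3.993 3.019
vertex -0.729 -4.041 1.847
vertex -0.112 -4.867 2.417
endloop
endfacet
facet normal -0.431 -0.116 -0.895
outer loop
vertex -0.729 -4.041 1.847
vertex 0.034 -3.275 1.38
vertex 0.293 -4.423 1.404
endloop
endfacet
facet normal 0.381 0.665 -0.642
outer loop
vertex 0.034 -3.275 1.38
vertex 0.612 -2.753 2.263
vertex 1.122 -3.627 1.661
endloop
endfacet
facet normal 0.740 -0.414 0.530
outer loop
vertex 1.032 -4.611 2.301
vertex 1.229 -3.579 2.833
vertex 0.466 -4.345 3.3
endloop
endfacet
facet normal 0.238 -0.896 0.374
outer loop
vertex 1.032 -4.611 2.301
vertex 0.466 -4.345 3.3
vertex -0.112 -4.867 2.417
endloop
endfacet
facet normal 0.173 -0.926 -0.337
outer loop
vertex 1.032 -4.611 2.301
vertex -0.112 -4.867 2.417
vertex 0.293 -4.423 1.404
endloop
endfacet
facet normal 0.635 -0.461 -0.620
outer loop
vertex 1.032 -4.611 2.301
vertex 0.293 -4.423 1.404
vertex 1.122 -3.627 1.661
endloop
endfacet
facet normal 0.986 -0.145 -0.084
outer loop
vertex 1.032 -4.611 2.301
vertex 1.122 -3.627 1.661
vertex 1.229 -3.579 2.833
endloop
endfacet
facet normal 0.431 0.116 0.895
outer loop
vertex 0.466 -4.345 3.3
vertex 1.229 -3.579 2.833
vertex 0.207 -3.197 3.276
endloop
endfacet
facet normal -0.381 -0.665 0.642
outer loop
vertex -0.112 -4.867 2.417
vertex 0.466 -4.345 3.3
vertex -0.622 -3.993 3.019
endloop
endfacet
facet normal -0.486 -0.712 -0.506
outer loop
vertex 0.293 -4.423 1.404
vertex -0.112 -4.867 2.417
vertex -0.729 -4.041 1.847
endloop
endfacet
facet normal 0.262 0.039 -0.964
outer loop
vertex 1.122 -3.627 1.661
vertex 0.293 -4.423 1.404
vertex 0.034 -3.275 1.38
endloop
endfacet
facet normal 0.829 0.551 -0.098
outer loop
vertex 1.229 -3.579 2.833
vertex 1.122 -3.627 1.661
vertex 0.612 -2.753 2.263
endloop
endfacet

endsolid


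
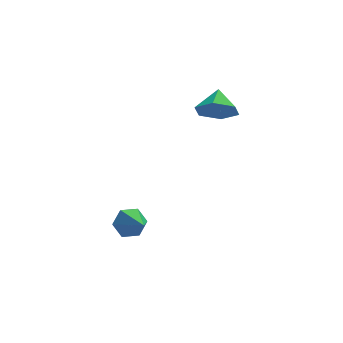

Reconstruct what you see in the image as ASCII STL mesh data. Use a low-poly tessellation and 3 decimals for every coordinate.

solid 
facet normal -0.239 -0.812 -0.533
outer loop
vertex 0.452 3.06 1.535
vertex 0.14 2.576 2.413
vertex -0.545 3.144 1.855
endloop
endfacet
facet normal -0.035 0.934 -0.354
outer loop
vertex 0.452 3.06 1.535
vertex -0.545 3.144 1.855
vertex 0.46 3.664 3.127
endloop
endfacet
facet normal -0.239 -0.812 -0.533
outer loop
vertex -0.545 3.144 1.855
vertex 0.14 2.576 2.413
vertex -0.857 2.66 2.733
endloop
endfacet
facet normal -0.631 0.752 0.191
outer loop
vertex -0.545 3.144 1.855
vertex -0.857 2.66 2.733
vertex 0.46 3.664 3.127
endloop
endfacet
facet normal -0.239 -0.812 -0.533
outer loop
vertex -0.857 2.66 2.733
vertex 0.14 2.576 2.413
vertex -0.173 2.092 3.291
endloop
endfacet
facet normal -0.461 0.274 0.844
outer loop
vertex -0.857 2.66 2.733
vertex -0.173 2.092 3.291
vertex 0.46 3.664 3.127
endloop
endfacet
facet normal -0.239 -0.812 -0.533
outer loop
vertex -0.173 2.092 3.291
vertex 0.14 2.576 2.413
vertex 0.824 2.008 2.971
endloop
endfacet
facet normal 0.304 -0.023 0.952
outer loop
vertex -0.173 2.092 3.291
vertex 0.824 2.008 2.971
vertex 0.46 3.664 3.127
endloop
endfacet
facet normal -0.240 -0.812 -0.533
outer loop
vertex 0.824 2.008 2.971
vertex 0.14 2.576 2.413
vertex 1.136 2.492 2.093
endloop
endfacet
facet normal 0.899 0.159 0.407
outer loop
vertex 0.824 2.008 2.971
vertex 1.136 2.492 2.093
vertex 0.46 3.664 3.127
endloop
endfacet
facet normal -0.240 -0.812 -0.533
outer loop
vertex 1.136 2.492 2.093
vertex 0.14 2.576 2.413
vertex 0.452 3.06 1.535
endloop
endfacet
facet normal 0.730 0.638 -0.246
outer loop
vertex 1.136 2.492 2.093
vertex 0.452 3.06 1.535
vertex 0.46 3.664 3.127
endloop
endfacet
facet normal -0.234 0.847 -0.477
outer loop
vertex -3.664 1.575 -2.875
vertex -4.11 1.136 -3.436
vertex -4.48 1.426 -2.739
endloop
endfacet
facet normal 0.144 0.109 0.984
outer loop
vertex -3.664 1.575 -2.875
vertex -4.48 1.426 -2.739
vertex -3.73 -0.236 -2.664
endloop
endfacet
facet normal -0.234 0.847 -0.477
outer loop
vertex -4.48 1.426 -2.739
vertex -4.11 1.136 -3.436
vertex -4.925 0.987 -3.3
endloop
endfacet
facet normal -0.647 -0.260 0.717
outer loop
vertex -4.48 1.426 -2.739
vertex -4.925 0.987 -3.3
vertex -3.73 -0.236 -2.664
endloop
endfacet
facet normal -0.234 0.848 -0.476
outer loop
vertex -4.925 0.987 -3.3
vertex -4.11 1.136 -3.436
vertex -4.556 0.698 -3.996
endloop
endfacet
facet normal -0.695 -0.716 -0.071
outer loop
vertex -4.925 0.987 -3.3
vertex -4.556 0.698 -3.996
vertex -3.73 -0.236 -2.664
endloop
endfacet
facet normal -0.234 0.848 -0.476
outer loop
vertex -4.556 0.698 -3.996
vertex -4.11 1.136 -3.436
vertex -3.741 0.847 -4.132
endloop
endfacet
facet normal 0.048 -0.804 -0.593
outer loop
vertex -4.556 0.698 -3.996
vertex -3.741 0.847 -4.132
vertex -3.73 -0.236 -2.664
endloop
endfacet
facet normal -0.235 0.847 -0.477
outer loop
vertex -3.741 0.847 -4.132
vertex -4.11 1.136 -3.436
vertex -3.295 1.286 -3.572
endloop
endfacet
facet normal 0.839 -0.435 -0.327
outer loop
vertex -3.741 0.847 -4.132
vertex -3.295 1.286 -3.572
vertex -3.73 -0.236 -2.664
endloop
endfacet
facet normal -0.235 0.847 -0.476
outer loop
vertex -3.295 1.286 -3.572
vertex -4.11 1.136 -3.436
vertex -3.664 1.575 -2.875
endloop
endfacet
facet normal 0.887 0.021 0.461
outer loop
vertex -3.295 1.286 -3.572
vertex -3.664 1.575 -2.875
vertex -3.73 -0.236 -2.664
endloop
endfacet

endsolid


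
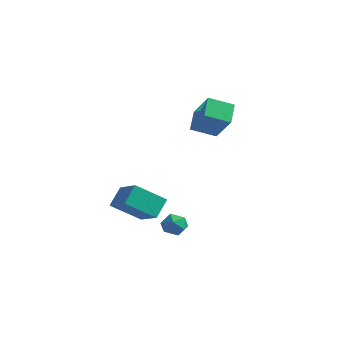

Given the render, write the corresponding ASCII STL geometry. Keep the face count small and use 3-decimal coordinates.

solid 
facet normal -0.872 0.297 -0.388
outer loop
vertex -4.91 -2.234 -0.491
vertex -3.897 -0.825 -1.69
vertex -4.781 -3.211 -1.528
endloop
endfacet
facet normal -0.480 -0.667 0.569
outer loop
vertex -3.123 -3.775 -0.79
vertex -4.91 -2.234 -0.491
vertex -4.781 -3.211 -1.528
endloop
endfacet
facet normal -0.872 0.297 -0.389
outer loop
vertex -4.781 -3.211 -1.528
vertex -3.897 -0.825 -1.69
vertex -3.767 -1.802 -2.727
endloop
endfacet
facet normal 0.091 -0.682 -0.725
outer loop
vertex -3.767 -1.802 -2.727
vertex -3.123 -3.775 -0.79
vertex -4.781 -3.211 -1.528
endloop
endfacet
facet normal -0.091 0.682 0.725
outer loop
vertex -4.91 -2.234 -0.491
vertex -2.239 -1.389 -0.952
vertex -3.897 -0.825 -1.69
endloop
endfacet
facet normal -0.481 -0.668 0.569
outer loop
vertex -3.253 -2.798 0.247
vertex -4.91 -2.234 -0.491
vertex -3.123 -3.775 -0.79
endloop
endfacet
facet normal -0.091 0.682 0.725
outer loop
vertex -3.253 -2.798 0.247
vertex -2.239 -1.389 -0.952
vertex -4.91 -2.234 -0.491
endloop
endfacet
facet normal 0.480 0.668 -0.569
outer loop
vertex -3.897 -0.825 -1.69
vertex -2.239 -1.389 -0.952
vertex -3.767 -1.802 -2.727
endloop
endfacet
facet normal 0.091 -0.682 -0.725
outer loop
vertex -2.11 -2.366 -1.989
vertex -3.123 -3.775 -0.79
vertex -3.767 -1.802 -2.727
endloop
endfacet
facet normal 0.481 0.667 -0.569
outer loop
vertex -3.767 -1.802 -2.727
vertex -2.239 -1.389 -0.952
vertex -2.11 -2.366 -1.989
endloop
endfacet
facet normal 0.872 -0.296 0.389
outer loop
vertex -2.11 -2.366 -1.989
vertex -3.253 -2.798 0.247
vertex -3.123 -3.775 -0.79
endloop
endfacet
facet normal 0.872 -0.297 0.388
outer loop
vertex -2.239 -1.389 -0.952
vertex -3.253 -2.798 0.247
vertex -2.11 -2.366 -1.989
endloop
endfacet
facet normal -0.405 0.670 0.623
outer loop
vertex -3.186 3.043 5.349
vertex -2.217 4.174 4.763
vertex -4.666 3.537 3.855
endloop
endfacet
facet normal -0.606 -0.706 0.366
outer loop
vertex -4.043 2.506 2.897
vertex -3.186 3.043 5.349
vertex -4.666 3.537 3.855
endloop
endfacet
facet normal -0.405 0.670 0.623
outer loop
vertex -4.666 3.537 3.855
vertex -2.217 4.174 4.763
vertex -3.697 4.668 3.269
endloop
endfacet
facet normal -0.685 0.229 -0.692
outer loop
vertex -3.697 4.668 3.269
vertex -4.043 2.506 2.897
vertex -4.666 3.537 3.855
endloop
endfacet
facet normal 0.685 -0.229 0.692
outer loop
vertex -3.186 3.043 5.349
vertex -1.594 3.143 3.805
vertex -2.217 4.174 4.763
endloop
endfacet
facet normal -0.606 -0.706 0.366
outer loop
vertex -2.563 2.012 4.391
vertex -3.186 3.043 5.349
vertex -4.043 2.506 2.897
endloop
endfacet
facet normal 0.685 -0.229 0.692
outer loop
vertex -2.563 2.012 4.391
vertex -1.594 3.143 3.805
vertex -3.186 3.043 5.349
endloop
endfacet
facet normal 0.606 0.706 -0.366
outer loop
vertex -2.217 4.174 4.763
vertex -1.594 3.143 3.805
vertex -3.697 4.668 3.269
endloop
endfacet
facet normal -0.685 0.229 -0.692
outer loop
vertex -3.074 3.637 2.311
vertex -4.043 2.506 2.897
vertex -3.697 4.668 3.269
endloop
endfacet
facet normal 0.606 0.706 -0.366
outer loop
vertex -3.697 4.668 3.269
vertex -1.594 3.143 3.805
vertex -3.074 3.637 2.311
endloop
endfacet
facet normal 0.405 -0.670 -0.623
outer loop
vertex -3.074 3.637 2.311
vertex -2.563 2.012 4.391
vertex -4.043 2.506 2.897
endloop
endfacet
facet normal 0.405 -0.670 -0.623
outer loop
vertex -1.594 3.143 3.805
vertex -2.563 2.012 4.391
vertex -3.074 3.637 2.311
endloop
endfacet
facet normal -0.745 -0.338 0.575
outer loop
vertex -3.154 -0.587 -2.941
vertex -2.764 -1.342 -2.879
vertex -2.601 -0.731 -2.309
endloop
endfacet
facet normal -0.657 0.367 0.659
outer loop
vertex -3.154 -0.587 -2.941
vertex -2.601 -0.731 -2.309
vertex -2.595 0.016 -2.719
endloop
endfacet
facet normal -0.737 0.676 0.020
outer loop
vertex -3.154 -0.587 -2.941
vertex -2.595 0.016 -2.719
vertex -2.755 -0.134 -3.542
endloop
endfacet
facet normal -0.874 0.162 -0.458
outer loop
vertex -3.154 -0.587 -2.941
vertex -2.755 -0.134 -3.542
vertex -2.859 -0.974 -3.641
endloop
endfacet
facet normal -0.879 -0.463 -0.114
outer loop
vertex -3.154 -0.587 -2.941
vertex -2.859 -0.974 -3.641
vertex -2.764 -1.342 -2.879
endloop
endfacet
facet normal 0.011 0.481 0.877
outer loop
vertex -2.595 0.016 -2.719
vertex -2.601 -0.731 -2.309
vertex -1.861 -0.366 -2.519
endloop
endfacet
facet normal -0.130 -0.657 0.742
outer loop
vertex -2.601 -0.731 -2.309
vertex -2.764 -1.342 -2.879
vertex -1.965 -1.206 -2.618
endloop
endfacet
facet normal -0.347 -0.861 -0.373
outer loop
vertex -2.764 -1.342 -2.879
vertex -2.859 -0.974 -3.641
vertex -2.125 -1.356 -3.441
endloop
endfacet
facet normal -0.338 0.151 -0.929
outer loop
vertex -2.859 -0.974 -3.641
vertex -2.755 -0.134 -3.542
vertex -2.119 -0.609 -3.851
endloop
endfacet
facet normal -0.116 0.981 -0.156
outer loop
vertex -2.755 -0.134 -3.542
vertex -2.595 0.016 -2.719
vertex -1.956 0.002 -3.281
endloop
endfacet
facet normal 0.874 -0.162 0.458
outer loop
vertex -1.566 -0.753 -3.219
vertex -1.861 -0.366 -2.519
vertex -1.965 -1.206 -2.618
endloop
endfacet
facet normal 0.737 -0.676 -0.020
outer loop
vertex -1.566 -0.753 -3.219
vertex -1.965 -1.206 -2.618
vertex -2.125 -1.356 -3.441
endloop
endfacet
facet normal 0.657 -0.367 -0.659
outer loop
vertex -1.566 -0.753 -3.219
vertex -2.125 -1.356 -3.441
vertex -2.119 -0.609 -3.851
endloop
endfacet
facet normal 0.745 0.338 -0.575
outer loop
vertex -1.566 -0.753 -3.219
vertex -2.119 -0.609 -3.851
vertex -1.956 0.002 -3.281
endloop
endfacet
facet normal 0.879 0.463 0.114
outer loop
vertex -1.566 -0.753 -3.219
vertex -1.956 0.002 -3.281
vertex -1.861 -0.366 -2.519
endloop
endfacet
facet normal 0.338 -0.151 0.929
outer loop
vertex -1.965 -1.206 -2.618
vertex -1.861 -0.366 -2.519
vertex -2.601 -0.731 -2.309
endloop
endfacet
facet normal 0.116 -0.981 0.156
outer loop
vertex -2.125 -1.356 -3.441
vertex -1.965 -1.206 -2.618
vertex -2.764 -1.342 -2.879
endloop
endfacet
facet normal -0.011 -0.481 -0.877
outer loop
vertex -2.119 -0.609 -3.851
vertex -2.125 -1.356 -3.441
vertex -2.859 -0.974 -3.641
endloop
endfacet
facet normal 0.130 0.657 -0.742
outer loop
vertex -1.956 0.002 -3.281
vertex -2.119 -0.609 -3.851
vertex -2.755 -0.134 -3.542
endloop
endfacet
facet normal 0.347 0.861 0.373
outer loop
vertex -1.861 -0.366 -2.519
vertex -1.956 0.002 -3.281
vertex -2.595 0.016 -2.719
endloop
endfacet

endsolid


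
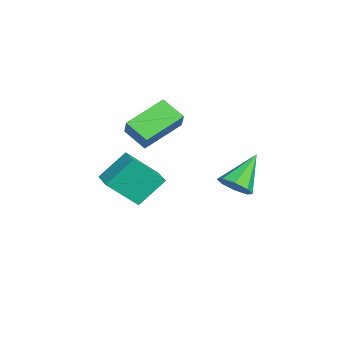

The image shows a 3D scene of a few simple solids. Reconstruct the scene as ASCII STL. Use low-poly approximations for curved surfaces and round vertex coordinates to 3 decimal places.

solid 
facet normal -0.522 0.774 0.359
outer loop
vertex -1.7 -2.716 2.19
vertex -1.08 -2.673 2.999
vertex -1.006 -1.983 1.619
endloop
endfacet
facet normal -0.608 -0.042 -0.793
outer loop
vertex -0.02 -3.447 0.941
vertex -1.7 -2.716 2.19
vertex -1.006 -1.983 1.619
endloop
endfacet
facet normal -0.521 0.775 0.359
outer loop
vertex -1.006 -1.983 1.619
vertex -1.08 -2.673 2.999
vertex -0.385 -1.941 2.428
endloop
endfacet
facet normal 0.599 0.631 -0.493
outer loop
vertex -0.385 -1.941 2.428
vertex -0.02 -3.447 0.941
vertex -1.006 -1.983 1.619
endloop
endfacet
facet normal -0.599 -0.631 0.493
outer loop
vertex -1.7 -2.716 2.19
vertex -0.094 -4.137 2.321
vertex -1.08 -2.673 2.999
endloop
endfacet
facet normal -0.608 -0.042 -0.793
outer loop
vertex -0.715 -4.179 1.512
vertex -1.7 -2.716 2.19
vertex -0.02 -3.447 0.941
endloop
endfacet
facet normal -0.599 -0.631 0.493
outer loop
vertex -0.715 -4.179 1.512
vertex -0.094 -4.137 2.321
vertex -1.7 -2.716 2.19
endloop
endfacet
facet normal 0.608 0.042 0.793
outer loop
vertex -1.08 -2.673 2.999
vertex -0.094 -4.137 2.321
vertex -0.385 -1.941 2.428
endloop
endfacet
facet normal 0.599 0.631 -0.493
outer loop
vertex 0.6 -3.404 1.75
vertex -0.02 -3.447 0.941
vertex -0.385 -1.941 2.428
endloop
endfacet
facet normal 0.608 0.042 0.793
outer loop
vertex -0.385 -1.941 2.428
vertex -0.094 -4.137 2.321
vertex 0.6 -3.404 1.75
endloop
endfacet
facet normal 0.521 -0.774 -0.358
outer loop
vertex 0.6 -3.404 1.75
vertex -0.715 -4.179 1.512
vertex -0.02 -3.447 0.941
endloop
endfacet
facet normal 0.521 -0.774 -0.360
outer loop
vertex -0.094 -4.137 2.321
vertex -0.715 -4.179 1.512
vertex 0.6 -3.404 1.75
endloop
endfacet
facet normal -0.963 -0.246 -0.106
outer loop
vertex -2.508 -5.161 -2.048
vertex -2.912 -4.06 -0.93
vertex -2.692 -3.861 -3.394
endloop
endfacet
facet normal 0.249 -0.679 -0.690
outer loop
vertex -1.748 -3.62 -3.29
vertex -2.508 -5.161 -2.048
vertex -2.692 -3.861 -3.394
endloop
endfacet
facet normal -0.963 -0.246 -0.106
outer loop
vertex -2.692 -3.861 -3.394
vertex -2.912 -4.06 -0.93
vertex -3.096 -2.76 -2.276
endloop
endfacet
facet normal -0.098 0.691 -0.716
outer loop
vertex -3.096 -2.76 -2.276
vertex -1.748 -3.62 -3.29
vertex -2.692 -3.861 -3.394
endloop
endfacet
facet normal 0.098 -0.691 0.716
outer loop
vertex -2.508 -5.161 -2.048
vertex -1.968 -3.819 -0.826
vertex -2.912 -4.06 -0.93
endloop
endfacet
facet normal 0.249 -0.679 -0.690
outer loop
vertex -1.564 -4.92 -1.944
vertex -2.508 -5.161 -2.048
vertex -1.748 -3.62 -3.29
endloop
endfacet
facet normal 0.098 -0.691 0.716
outer loop
vertex -1.564 -4.92 -1.944
vertex -1.968 -3.819 -0.826
vertex -2.508 -5.161 -2.048
endloop
endfacet
facet normal -0.249 0.679 0.690
outer loop
vertex -2.912 -4.06 -0.93
vertex -1.968 -3.819 -0.826
vertex -3.096 -2.76 -2.276
endloop
endfacet
facet normal -0.098 0.691 -0.716
outer loop
vertex -2.152 -2.519 -2.172
vertex -1.748 -3.62 -3.29
vertex -3.096 -2.76 -2.276
endloop
endfacet
facet normal -0.249 0.679 0.690
outer loop
vertex -3.096 -2.76 -2.276
vertex -1.968 -3.819 -0.826
vertex -2.152 -2.519 -2.172
endloop
endfacet
facet normal 0.963 0.246 0.106
outer loop
vertex -2.152 -2.519 -2.172
vertex -1.564 -4.92 -1.944
vertex -1.748 -3.62 -3.29
endloop
endfacet
facet normal 0.963 0.246 0.106
outer loop
vertex -1.968 -3.819 -0.826
vertex -1.564 -4.92 -1.944
vertex -2.152 -2.519 -2.172
endloop
endfacet
facet normal 0.573 -0.521 -0.633
outer loop
vertex 2.765 -0.302 0.586
vertex 2.238 -0.253 0.069
vertex 2.823 0.157 0.261
endloop
endfacet
facet normal 0.548 0.436 0.714
outer loop
vertex 2.765 -0.302 0.586
vertex 2.823 0.157 0.261
vertex 1.242 0.653 1.171
endloop
endfacet
facet normal 0.573 -0.521 -0.633
outer loop
vertex 2.823 0.157 0.261
vertex 2.238 -0.253 0.069
vertex 2.539 0.377 -0.177
endloop
endfacet
facet normal 0.394 0.898 0.195
outer loop
vertex 2.823 0.157 0.261
vertex 2.539 0.377 -0.177
vertex 1.242 0.653 1.171
endloop
endfacet
facet normal 0.572 -0.521 -0.633
outer loop
vertex 2.539 0.377 -0.177
vertex 2.238 -0.253 0.069
vertex 2.078 0.228 -0.471
endloop
endfacet
facet normal -0.113 0.946 -0.302
outer loop
vertex 2.539 0.377 -0.177
vertex 2.078 0.228 -0.471
vertex 1.242 0.653 1.171
endloop
endfacet
facet normal 0.572 -0.521 -0.634
outer loop
vertex 2.078 0.228 -0.471
vertex 2.238 -0.253 0.069
vertex 1.711 -0.203 -0.448
endloop
endfacet
facet normal -0.677 0.551 -0.487
outer loop
vertex 2.078 0.228 -0.471
vertex 1.711 -0.203 -0.448
vertex 1.242 0.653 1.171
endloop
endfacet
facet normal 0.573 -0.520 -0.634
outer loop
vertex 1.711 -0.203 -0.448
vertex 2.238 -0.253 0.069
vertex 1.653 -0.663 -0.123
endloop
endfacet
facet normal -0.966 -0.055 -0.251
outer loop
vertex 1.711 -0.203 -0.448
vertex 1.653 -0.663 -0.123
vertex 1.242 0.653 1.171
endloop
endfacet
facet normal 0.573 -0.520 -0.634
outer loop
vertex 1.653 -0.663 -0.123
vertex 2.238 -0.253 0.069
vertex 1.938 -0.883 0.315
endloop
endfacet
facet normal -0.812 -0.518 0.269
outer loop
vertex 1.653 -0.663 -0.123
vertex 1.938 -0.883 0.315
vertex 1.242 0.653 1.171
endloop
endfacet
facet normal 0.574 -0.520 -0.632
outer loop
vertex 1.938 -0.883 0.315
vertex 2.238 -0.253 0.069
vertex 2.398 -0.733 0.609
endloop
endfacet
facet normal -0.305 -0.565 0.766
outer loop
vertex 1.938 -0.883 0.315
vertex 2.398 -0.733 0.609
vertex 1.242 0.653 1.171
endloop
endfacet
facet normal 0.572 -0.521 -0.633
outer loop
vertex 2.398 -0.733 0.609
vertex 2.238 -0.253 0.069
vertex 2.765 -0.302 0.586
endloop
endfacet
facet normal 0.259 -0.170 0.951
outer loop
vertex 2.398 -0.733 0.609
vertex 2.765 -0.302 0.586
vertex 1.242 0.653 1.171
endloop
endfacet

endsolid


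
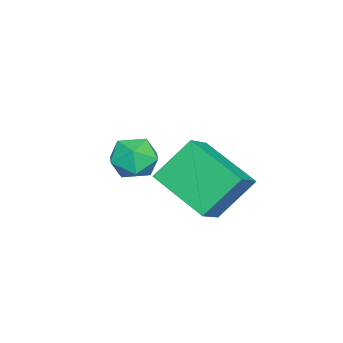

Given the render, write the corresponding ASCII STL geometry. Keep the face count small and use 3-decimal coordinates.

solid 
facet normal -0.395 0.541 0.743
outer loop
vertex -0.267 -1.035 5.129
vertex 0.534 0.623 4.347
vertex -1.226 -0.869 4.498
endloop
endfacet
facet normal -0.401 -0.828 0.391
outer loop
vertex -0.574 -1.763 3.273
vertex -0.267 -1.035 5.129
vertex -1.226 -0.869 4.498
endloop
endfacet
facet normal -0.396 0.542 0.742
outer loop
vertex -1.226 -0.869 4.498
vertex 0.534 0.623 4.347
vertex -0.425 0.788 3.715
endloop
endfacet
facet normal -0.827 0.143 -0.544
outer loop
vertex -0.425 0.788 3.715
vertex -0.574 -1.763 3.273
vertex -1.226 -0.869 4.498
endloop
endfacet
facet normal 0.827 -0.143 0.544
outer loop
vertex -0.267 -1.035 5.129
vertex 1.186 -0.271 3.122
vertex 0.534 0.623 4.347
endloop
endfacet
facet normal -0.400 -0.829 0.391
outer loop
vertex 0.385 -1.928 3.905
vertex -0.267 -1.035 5.129
vertex -0.574 -1.763 3.273
endloop
endfacet
facet normal 0.827 -0.142 0.544
outer loop
vertex 0.385 -1.928 3.905
vertex 1.186 -0.271 3.122
vertex -0.267 -1.035 5.129
endloop
endfacet
facet normal 0.401 0.828 -0.391
outer loop
vertex 0.534 0.623 4.347
vertex 1.186 -0.271 3.122
vertex -0.425 0.788 3.715
endloop
endfacet
facet normal -0.827 0.143 -0.544
outer loop
vertex 0.227 -0.105 2.491
vertex -0.574 -1.763 3.273
vertex -0.425 0.788 3.715
endloop
endfacet
facet normal 0.401 0.829 -0.391
outer loop
vertex -0.425 0.788 3.715
vertex 1.186 -0.271 3.122
vertex 0.227 -0.105 2.491
endloop
endfacet
facet normal 0.396 -0.541 -0.742
outer loop
vertex 0.227 -0.105 2.491
vertex 0.385 -1.928 3.905
vertex -0.574 -1.763 3.273
endloop
endfacet
facet normal 0.395 -0.542 -0.742
outer loop
vertex 1.186 -0.271 3.122
vertex 0.385 -1.928 3.905
vertex 0.227 -0.105 2.491
endloop
endfacet
facet normal -0.458 -0.820 0.344
outer loop
vertex -2.249 -3.386 3.5
vertex -1.673 -3.861 3.135
vertex -1.56 -3.597 3.914
endloop
endfacet
facet normal -0.555 -0.269 0.787
outer loop
vertex -2.249 -3.386 3.5
vertex -1.56 -3.597 3.914
vertex -1.857 -2.823 3.969
endloop
endfacet
facet normal -0.871 0.256 0.420
outer loop
vertex -2.249 -3.386 3.5
vertex -1.857 -2.823 3.969
vertex -2.154 -2.609 3.223
endloop
endfacet
facet normal -0.968 0.030 -0.249
outer loop
vertex -2.249 -3.386 3.5
vertex -2.154 -2.609 3.223
vertex -2.041 -3.25 2.708
endloop
endfacet
facet normal -0.712 -0.636 -0.296
outer loop
vertex -2.249 -3.386 3.5
vertex -2.041 -3.25 2.708
vertex -1.673 -3.861 3.135
endloop
endfacet
facet normal 0.088 -0.037 0.995
outer loop
vertex -1.857 -2.823 3.969
vertex -1.56 -3.597 3.914
vertex -1.039 -2.95 3.892
endloop
endfacet
facet normal 0.245 -0.928 0.279
outer loop
vertex -1.56 -3.597 3.914
vertex -1.673 -3.861 3.135
vertex -0.926 -3.591 3.377
endloop
endfacet
facet normal -0.169 -0.631 -0.757
outer loop
vertex -1.673 -3.861 3.135
vertex -2.041 -3.25 2.708
vertex -1.223 -3.377 2.631
endloop
endfacet
facet normal -0.581 0.445 -0.681
outer loop
vertex -2.041 -3.25 2.708
vertex -2.154 -2.609 3.223
vertex -1.52 -2.603 2.686
endloop
endfacet
facet normal -0.424 0.812 0.402
outer loop
vertex -2.154 -2.609 3.223
vertex -1.857 -2.823 3.969
vertex -1.407 -2.339 3.465
endloop
endfacet
facet normal 0.968 -0.030 0.249
outer loop
vertex -0.831 -2.814 3.1
vertex -1.039 -2.95 3.892
vertex -0.926 -3.591 3.377
endloop
endfacet
facet normal 0.871 -0.256 -0.420
outer loop
vertex -0.831 -2.814 3.1
vertex -0.926 -3.591 3.377
vertex -1.223 -3.377 2.631
endloop
endfacet
facet normal 0.555 0.269 -0.787
outer loop
vertex -0.831 -2.814 3.1
vertex -1.223 -3.377 2.631
vertex -1.52 -2.603 2.686
endloop
endfacet
facet normal 0.458 0.820 -0.344
outer loop
vertex -0.831 -2.814 3.1
vertex -1.52 -2.603 2.686
vertex -1.407 -2.339 3.465
endloop
endfacet
facet normal 0.712 0.636 0.296
outer loop
vertex -0.831 -2.814 3.1
vertex -1.407 -2.339 3.465
vertex -1.039 -2.95 3.892
endloop
endfacet
facet normal 0.581 -0.445 0.681
outer loop
vertex -0.926 -3.591 3.377
vertex -1.039 -2.95 3.892
vertex -1.56 -3.597 3.914
endloop
endfacet
facet normal 0.424 -0.812 -0.402
outer loop
vertex -1.223 -3.377 2.631
vertex -0.926 -3.591 3.377
vertex -1.673 -3.861 3.135
endloop
endfacet
facet normal -0.088 0.037 -0.995
outer loop
vertex -1.52 -2.603 2.686
vertex -1.223 -3.377 2.631
vertex -2.041 -3.25 2.708
endloop
endfacet
facet normal -0.245 0.928 -0.279
outer loop
vertex -1.407 -2.339 3.465
vertex -1.52 -2.603 2.686
vertex -2.154 -2.609 3.223
endloop
endfacet
facet normal 0.169 0.631 0.757
outer loop
vertex -1.039 -2.95 3.892
vertex -1.407 -2.339 3.465
vertex -1.857 -2.823 3.969
endloop
endfacet

endsolid
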